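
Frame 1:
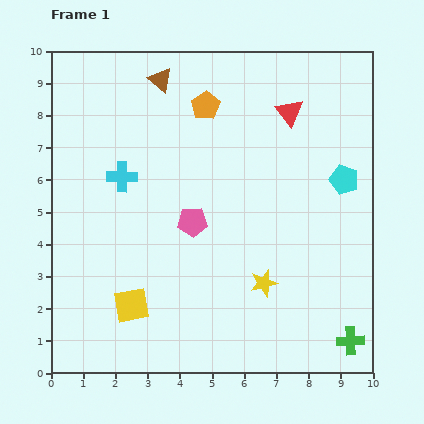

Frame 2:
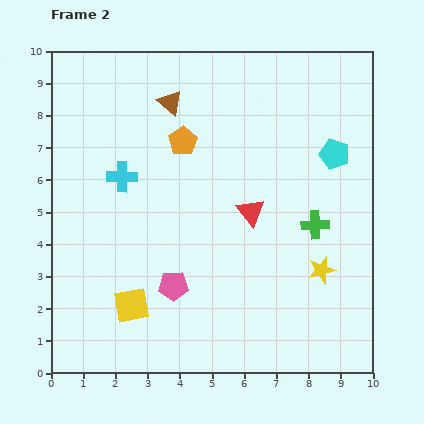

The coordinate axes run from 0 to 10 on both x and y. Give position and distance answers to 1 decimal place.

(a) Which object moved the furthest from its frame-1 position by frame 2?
the green cross

(moved 3.8; next 3.3)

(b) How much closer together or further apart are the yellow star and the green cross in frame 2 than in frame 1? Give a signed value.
-1.8

Distance in frame 1: 3.2. Distance in frame 2: 1.4.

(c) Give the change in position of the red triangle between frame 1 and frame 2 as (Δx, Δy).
(-1.2, -3.1)

The red triangle was at (7.4, 8.1) in frame 1 and (6.2, 5.0) in frame 2.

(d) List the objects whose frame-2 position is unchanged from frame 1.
the yellow square, the cyan cross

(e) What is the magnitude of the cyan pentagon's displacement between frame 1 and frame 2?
0.9

The cyan pentagon moved from (9.1, 6.0) to (8.8, 6.8), a distance of √(0.3² + 0.8²) ≈ 0.9.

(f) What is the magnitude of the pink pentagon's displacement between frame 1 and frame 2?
2.1

The pink pentagon moved from (4.4, 4.7) to (3.8, 2.7), a distance of √(0.6² + 2.0²) ≈ 2.1.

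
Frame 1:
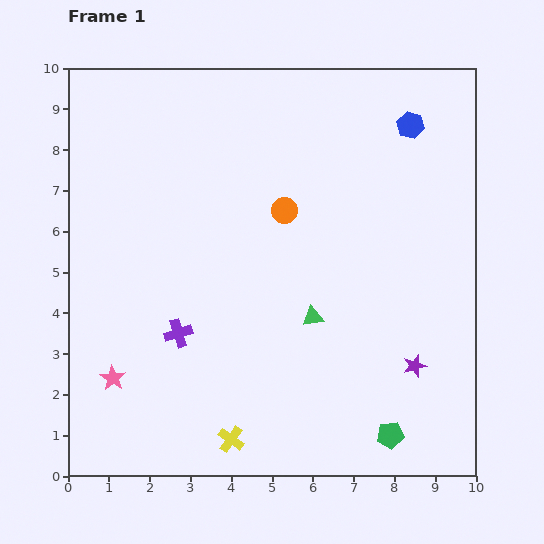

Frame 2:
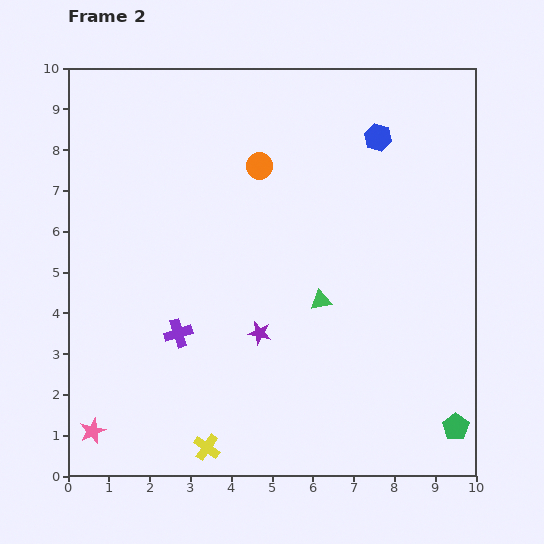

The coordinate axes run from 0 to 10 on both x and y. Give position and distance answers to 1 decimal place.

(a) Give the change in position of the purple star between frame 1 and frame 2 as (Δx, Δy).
(-3.8, 0.8)

The purple star was at (8.5, 2.7) in frame 1 and (4.7, 3.5) in frame 2.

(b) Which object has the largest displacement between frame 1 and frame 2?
the purple star

(moved 3.9; next 1.6)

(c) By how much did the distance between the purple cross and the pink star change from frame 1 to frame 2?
+1.3

Distance in frame 1: 1.9. Distance in frame 2: 3.2.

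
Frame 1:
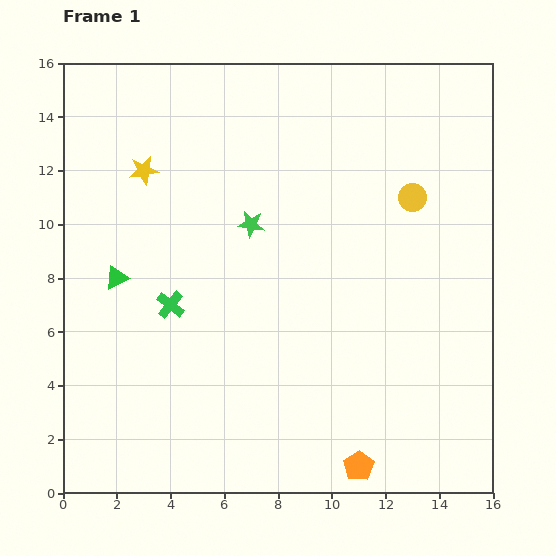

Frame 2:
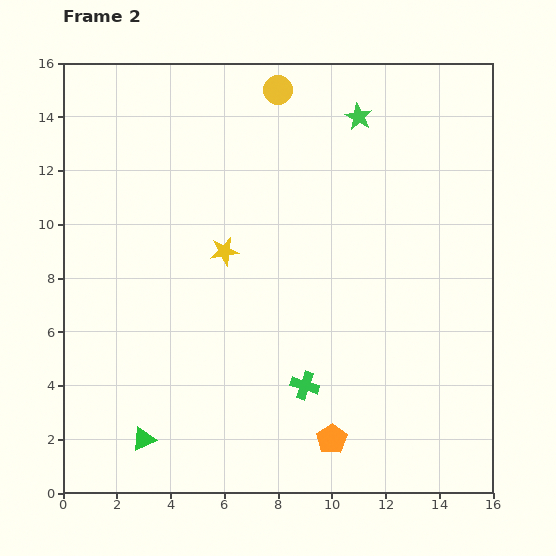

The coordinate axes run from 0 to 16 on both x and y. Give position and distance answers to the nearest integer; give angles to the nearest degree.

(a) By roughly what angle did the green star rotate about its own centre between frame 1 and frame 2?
21° clockwise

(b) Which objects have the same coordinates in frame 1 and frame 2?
none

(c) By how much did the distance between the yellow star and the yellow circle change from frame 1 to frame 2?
-4

Distance in frame 1: 10. Distance in frame 2: 6.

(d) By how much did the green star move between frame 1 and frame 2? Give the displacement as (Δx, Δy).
(4, 4)

The green star was at (7, 10) in frame 1 and (11, 14) in frame 2.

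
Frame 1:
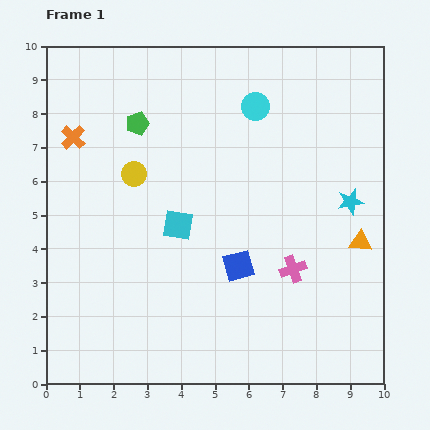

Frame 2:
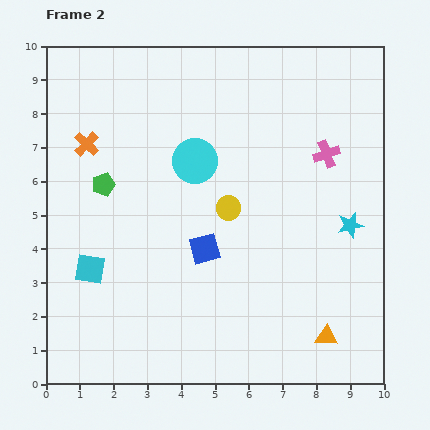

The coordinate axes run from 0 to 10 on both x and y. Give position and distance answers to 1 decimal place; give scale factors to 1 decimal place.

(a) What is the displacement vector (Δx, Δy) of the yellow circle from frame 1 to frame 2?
(2.8, -1.0)

The yellow circle was at (2.6, 6.2) in frame 1 and (5.4, 5.2) in frame 2.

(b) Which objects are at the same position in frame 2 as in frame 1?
none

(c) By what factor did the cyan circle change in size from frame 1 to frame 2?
1.6×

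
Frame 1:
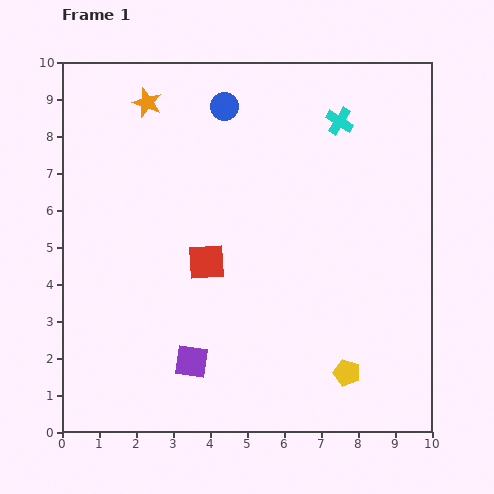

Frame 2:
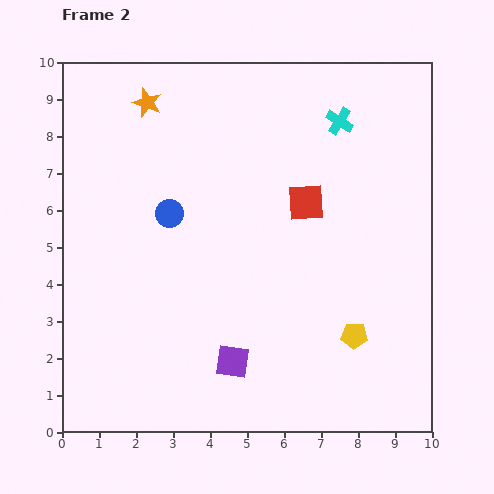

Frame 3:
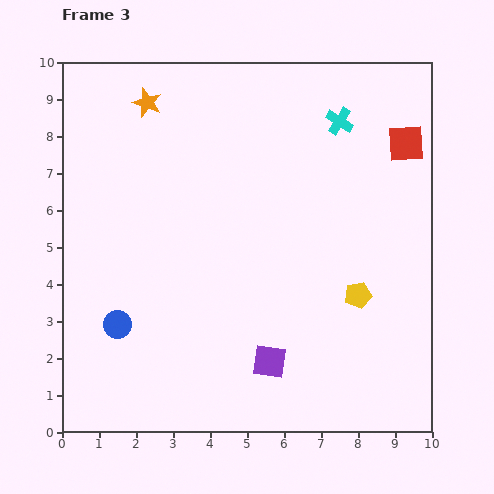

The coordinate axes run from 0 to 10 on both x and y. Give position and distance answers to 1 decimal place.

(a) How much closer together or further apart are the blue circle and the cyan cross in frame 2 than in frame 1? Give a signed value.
+2.1

Distance in frame 1: 3.1. Distance in frame 2: 5.2.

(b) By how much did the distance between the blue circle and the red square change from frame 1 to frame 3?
+5.0

Distance in frame 1: 4.2. Distance in frame 3: 9.2.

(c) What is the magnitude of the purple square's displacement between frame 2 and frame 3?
1.0

The purple square moved from (4.6, 1.9) to (5.6, 1.9), a distance of √(1.0² + 0.0²) ≈ 1.0.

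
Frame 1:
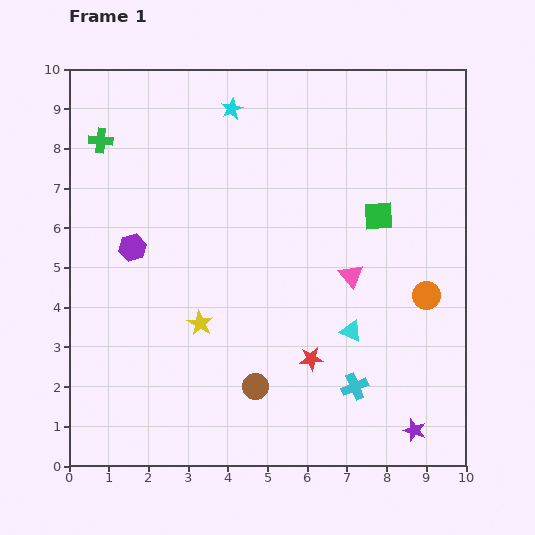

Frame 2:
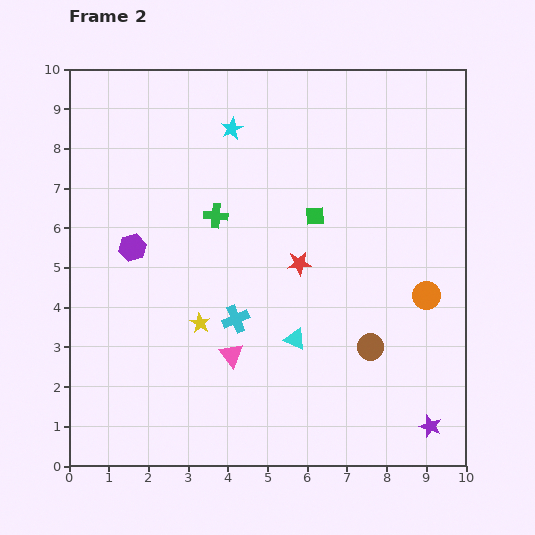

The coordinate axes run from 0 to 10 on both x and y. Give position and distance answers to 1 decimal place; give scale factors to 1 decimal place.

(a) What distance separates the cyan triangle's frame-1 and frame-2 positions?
1.4

The cyan triangle moved from (7.1, 3.4) to (5.7, 3.2), a distance of √(1.4² + 0.2²) ≈ 1.4.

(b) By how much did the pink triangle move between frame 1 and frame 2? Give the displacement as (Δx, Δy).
(-3.0, -2.0)

The pink triangle was at (7.1, 4.8) in frame 1 and (4.1, 2.8) in frame 2.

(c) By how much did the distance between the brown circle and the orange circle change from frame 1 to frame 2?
-3.0

Distance in frame 1: 4.9. Distance in frame 2: 1.9.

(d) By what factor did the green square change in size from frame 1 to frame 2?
0.7×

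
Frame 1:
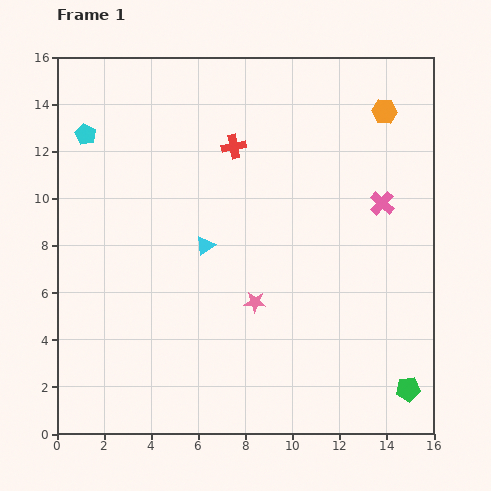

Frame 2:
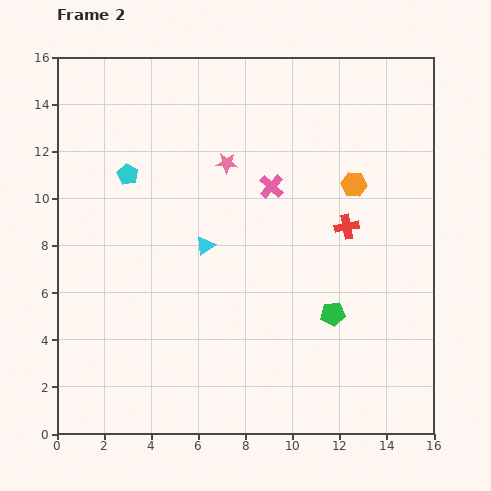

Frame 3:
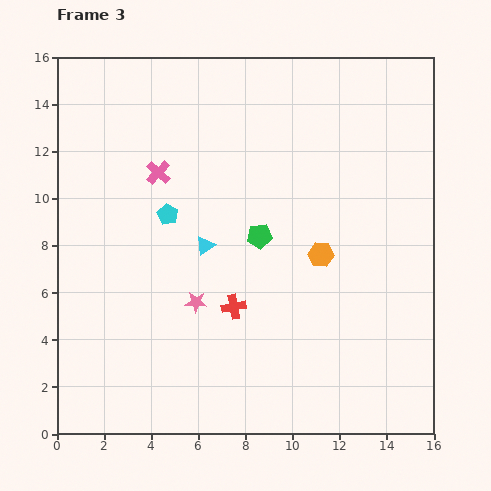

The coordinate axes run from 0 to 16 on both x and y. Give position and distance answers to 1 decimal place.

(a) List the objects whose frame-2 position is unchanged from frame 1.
the cyan triangle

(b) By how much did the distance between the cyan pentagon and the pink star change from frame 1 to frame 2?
-5.9

Distance in frame 1: 10.1. Distance in frame 2: 4.2.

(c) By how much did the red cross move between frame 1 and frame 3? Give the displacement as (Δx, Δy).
(0.0, -6.8)

The red cross was at (7.5, 12.2) in frame 1 and (7.5, 5.4) in frame 3.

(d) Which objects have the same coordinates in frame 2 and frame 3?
the cyan triangle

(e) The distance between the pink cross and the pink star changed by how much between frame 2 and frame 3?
+3.6

Distance in frame 2: 2.1. Distance in frame 3: 5.7.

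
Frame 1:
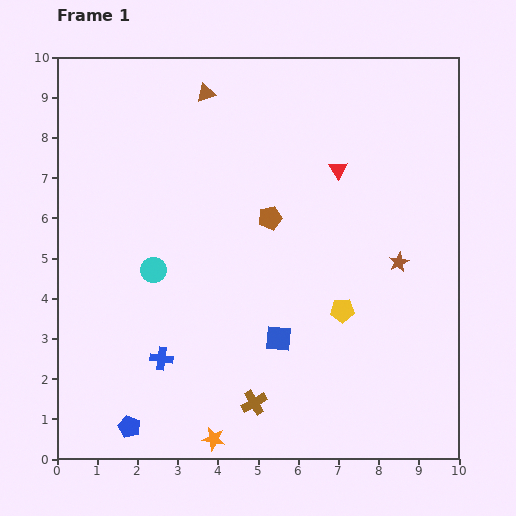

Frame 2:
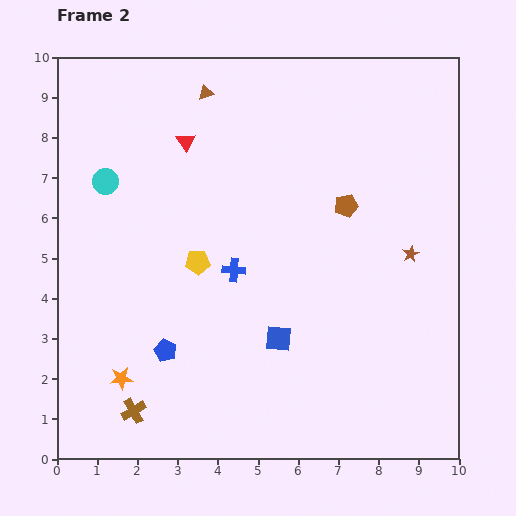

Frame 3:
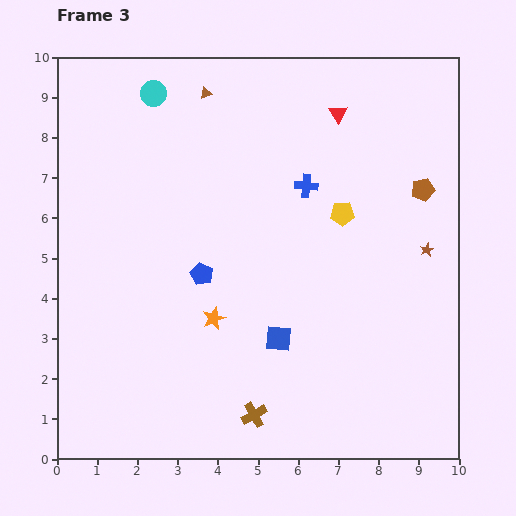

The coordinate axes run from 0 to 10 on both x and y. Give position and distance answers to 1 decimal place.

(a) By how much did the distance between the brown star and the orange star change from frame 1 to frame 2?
+1.4

Distance in frame 1: 6.4. Distance in frame 2: 7.8.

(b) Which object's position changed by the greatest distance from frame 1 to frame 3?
the blue cross

(moved 5.6; next 4.4)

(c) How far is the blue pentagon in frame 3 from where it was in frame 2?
2.1

The blue pentagon moved from (2.7, 2.7) to (3.6, 4.6), a distance of √(0.9² + 1.9²) ≈ 2.1.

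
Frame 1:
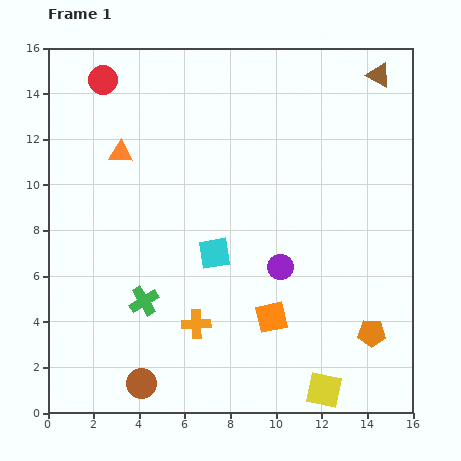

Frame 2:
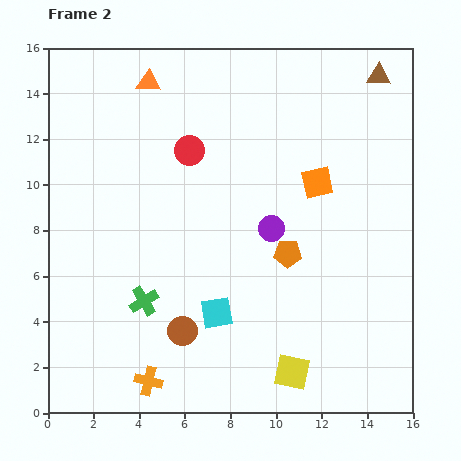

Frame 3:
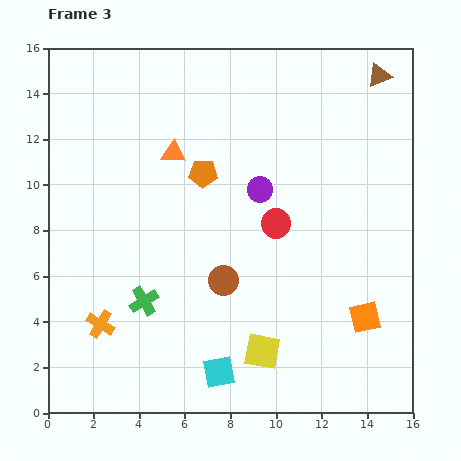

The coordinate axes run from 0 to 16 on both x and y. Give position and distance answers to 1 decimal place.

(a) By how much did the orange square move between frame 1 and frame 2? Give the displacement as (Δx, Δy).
(2.0, 5.9)

The orange square was at (9.8, 4.2) in frame 1 and (11.8, 10.1) in frame 2.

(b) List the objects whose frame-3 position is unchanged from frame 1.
the brown triangle, the green cross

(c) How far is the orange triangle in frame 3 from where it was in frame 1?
2.3

The orange triangle moved from (3.2, 11.4) to (5.5, 11.4), a distance of √(2.3² + 0.0²) ≈ 2.3.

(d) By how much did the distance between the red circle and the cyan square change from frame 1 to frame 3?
-2.0

Distance in frame 1: 9.0. Distance in frame 3: 7.0.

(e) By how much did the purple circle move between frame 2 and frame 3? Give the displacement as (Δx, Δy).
(-0.5, 1.7)

The purple circle was at (9.8, 8.1) in frame 2 and (9.3, 9.8) in frame 3.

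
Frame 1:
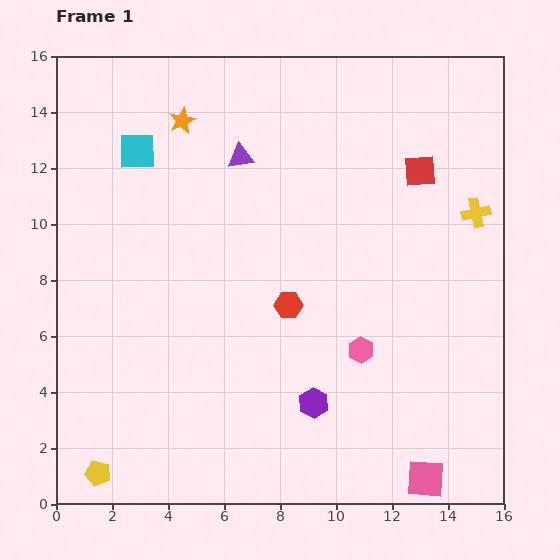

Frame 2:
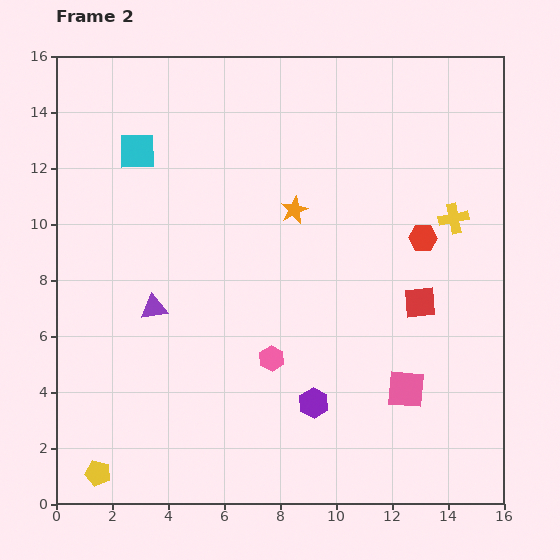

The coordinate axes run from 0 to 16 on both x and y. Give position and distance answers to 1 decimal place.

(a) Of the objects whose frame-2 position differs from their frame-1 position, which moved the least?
the yellow cross

(moved 0.8)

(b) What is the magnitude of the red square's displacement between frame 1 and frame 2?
4.7

The red square moved from (13.0, 11.9) to (13.0, 7.2), a distance of √(0.0² + 4.7²) ≈ 4.7.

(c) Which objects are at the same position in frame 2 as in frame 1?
the yellow pentagon, the cyan square, the purple hexagon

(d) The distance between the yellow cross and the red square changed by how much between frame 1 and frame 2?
+0.7

Distance in frame 1: 2.5. Distance in frame 2: 3.2.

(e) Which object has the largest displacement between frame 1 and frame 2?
the purple triangle

(moved 6.2; next 5.4)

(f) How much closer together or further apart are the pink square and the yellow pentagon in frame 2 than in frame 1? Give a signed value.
-0.3

Distance in frame 1: 11.7. Distance in frame 2: 11.4.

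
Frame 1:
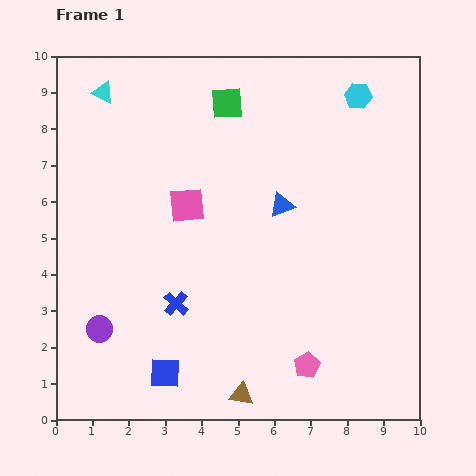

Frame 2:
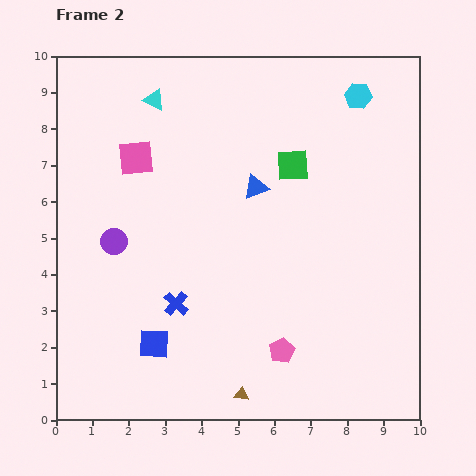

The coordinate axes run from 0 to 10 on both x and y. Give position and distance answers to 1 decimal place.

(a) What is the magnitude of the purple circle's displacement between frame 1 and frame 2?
2.4

The purple circle moved from (1.2, 2.5) to (1.6, 4.9), a distance of √(0.4² + 2.4²) ≈ 2.4.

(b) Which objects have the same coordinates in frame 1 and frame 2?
the cyan hexagon, the blue cross, the brown triangle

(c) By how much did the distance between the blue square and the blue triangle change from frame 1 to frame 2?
-0.5

Distance in frame 1: 5.6. Distance in frame 2: 5.1.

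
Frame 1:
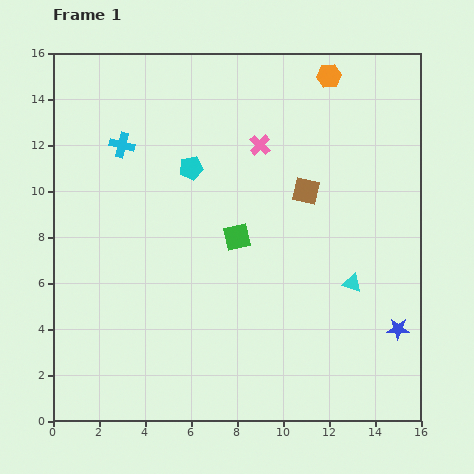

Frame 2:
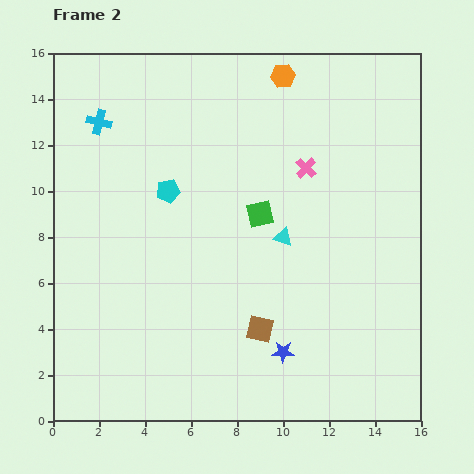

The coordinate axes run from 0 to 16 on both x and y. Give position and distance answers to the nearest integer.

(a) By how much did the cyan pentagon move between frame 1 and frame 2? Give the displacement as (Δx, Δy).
(-1, -1)

The cyan pentagon was at (6, 11) in frame 1 and (5, 10) in frame 2.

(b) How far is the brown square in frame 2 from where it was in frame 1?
6

The brown square moved from (11, 10) to (9, 4), a distance of √(2² + 6²) ≈ 6.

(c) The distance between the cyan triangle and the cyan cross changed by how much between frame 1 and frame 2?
-3

Distance in frame 1: 12. Distance in frame 2: 9.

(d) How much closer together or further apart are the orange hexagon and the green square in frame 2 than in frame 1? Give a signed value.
-2

Distance in frame 1: 8. Distance in frame 2: 6.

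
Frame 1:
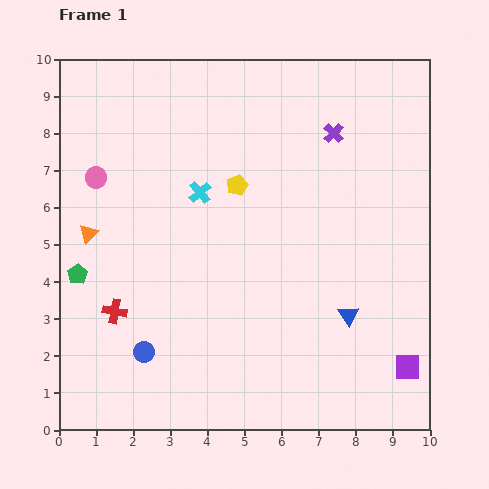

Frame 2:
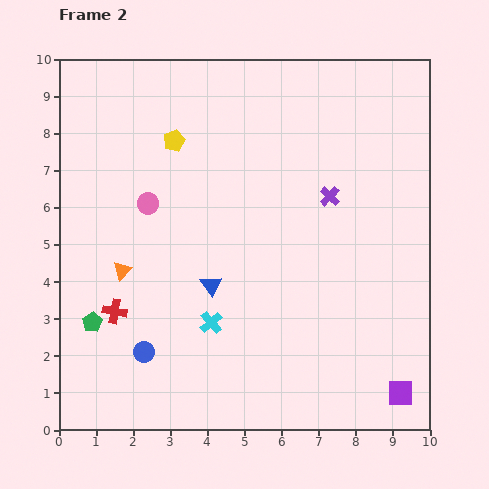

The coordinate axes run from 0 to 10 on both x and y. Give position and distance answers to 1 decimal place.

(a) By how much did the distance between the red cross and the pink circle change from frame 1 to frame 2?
-0.6

Distance in frame 1: 3.6. Distance in frame 2: 3.0.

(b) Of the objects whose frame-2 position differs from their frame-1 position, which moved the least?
the purple square

(moved 0.7)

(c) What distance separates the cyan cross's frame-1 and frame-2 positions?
3.5

The cyan cross moved from (3.8, 6.4) to (4.1, 2.9), a distance of √(0.3² + 3.5²) ≈ 3.5.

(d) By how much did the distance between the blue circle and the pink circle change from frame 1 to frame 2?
-0.9

Distance in frame 1: 4.9. Distance in frame 2: 4.0.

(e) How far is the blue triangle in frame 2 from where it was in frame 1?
3.8

The blue triangle moved from (7.8, 3.1) to (4.1, 3.9), a distance of √(3.7² + 0.8²) ≈ 3.8.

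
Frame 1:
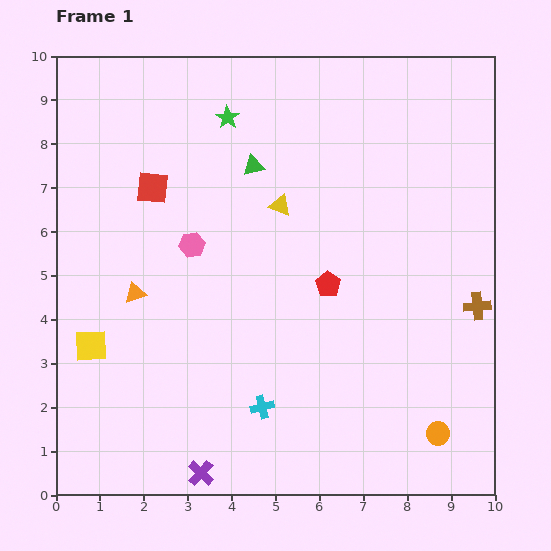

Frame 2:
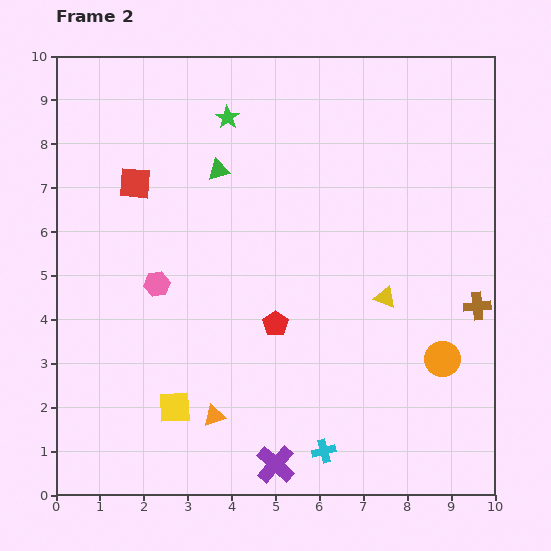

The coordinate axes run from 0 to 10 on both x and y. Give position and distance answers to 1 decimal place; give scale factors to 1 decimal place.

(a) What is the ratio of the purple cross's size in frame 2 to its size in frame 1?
1.5×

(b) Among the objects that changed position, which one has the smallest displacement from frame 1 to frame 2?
the red square

(moved 0.4)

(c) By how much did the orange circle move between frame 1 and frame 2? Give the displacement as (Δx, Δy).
(0.1, 1.7)

The orange circle was at (8.7, 1.4) in frame 1 and (8.8, 3.1) in frame 2.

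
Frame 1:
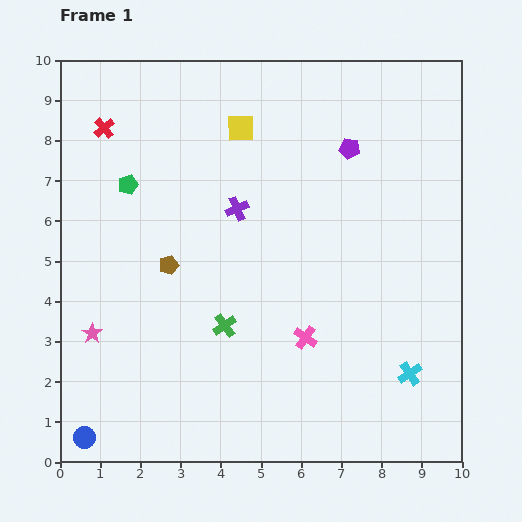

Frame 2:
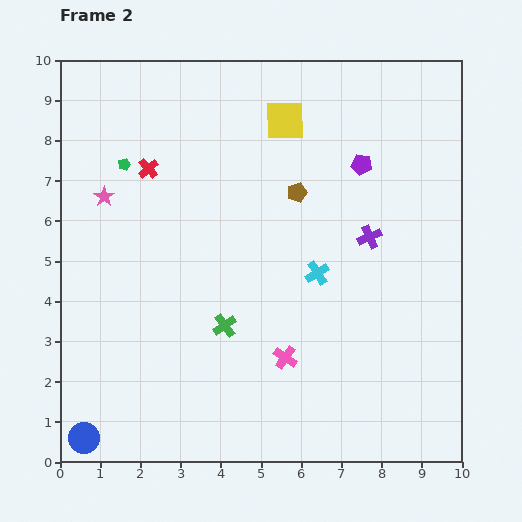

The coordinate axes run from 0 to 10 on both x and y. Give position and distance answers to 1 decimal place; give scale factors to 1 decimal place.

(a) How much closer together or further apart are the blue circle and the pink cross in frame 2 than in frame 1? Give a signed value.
-0.6

Distance in frame 1: 6.0. Distance in frame 2: 5.4.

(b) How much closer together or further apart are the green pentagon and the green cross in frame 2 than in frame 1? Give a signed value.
+0.5

Distance in frame 1: 4.2. Distance in frame 2: 4.7.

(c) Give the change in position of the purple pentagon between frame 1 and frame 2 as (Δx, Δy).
(0.3, -0.4)

The purple pentagon was at (7.2, 7.8) in frame 1 and (7.5, 7.4) in frame 2.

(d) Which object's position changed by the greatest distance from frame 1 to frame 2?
the brown pentagon

(moved 3.7; next 3.4)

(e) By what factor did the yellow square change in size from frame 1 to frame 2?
1.4×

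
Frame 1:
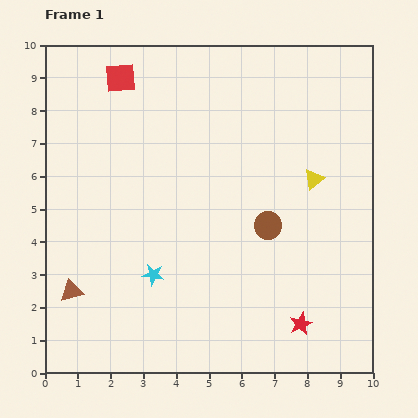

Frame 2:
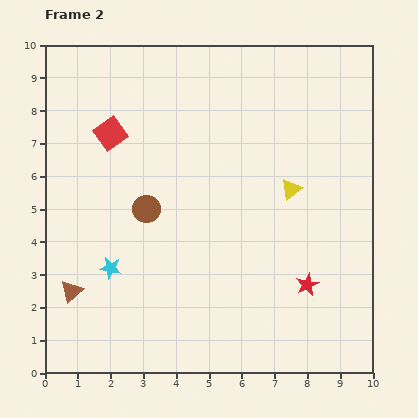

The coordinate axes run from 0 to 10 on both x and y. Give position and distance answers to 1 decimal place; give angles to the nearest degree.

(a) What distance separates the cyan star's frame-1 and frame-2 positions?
1.3

The cyan star moved from (3.3, 3.0) to (2.0, 3.2), a distance of √(1.3² + 0.2²) ≈ 1.3.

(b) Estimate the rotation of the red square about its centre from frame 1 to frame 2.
32° counter-clockwise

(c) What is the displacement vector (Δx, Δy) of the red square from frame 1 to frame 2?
(-0.3, -1.7)

The red square was at (2.3, 9.0) in frame 1 and (2.0, 7.3) in frame 2.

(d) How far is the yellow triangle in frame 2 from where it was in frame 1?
0.8

The yellow triangle moved from (8.2, 5.9) to (7.5, 5.6), a distance of √(0.7² + 0.3²) ≈ 0.8.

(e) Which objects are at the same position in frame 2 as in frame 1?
the brown triangle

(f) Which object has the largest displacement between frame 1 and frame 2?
the brown circle

(moved 3.7; next 1.7)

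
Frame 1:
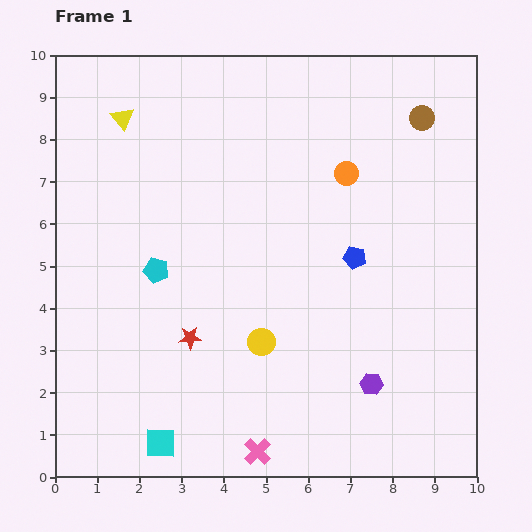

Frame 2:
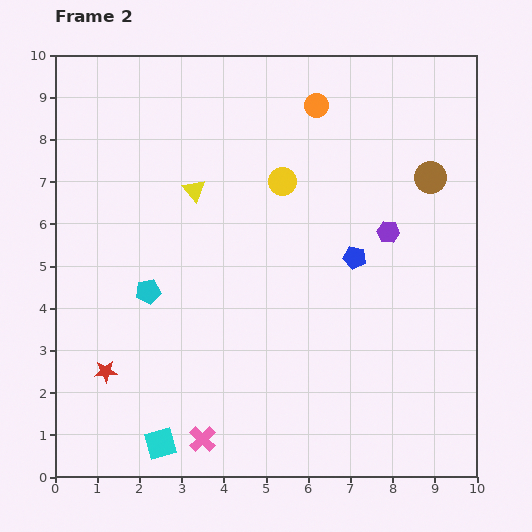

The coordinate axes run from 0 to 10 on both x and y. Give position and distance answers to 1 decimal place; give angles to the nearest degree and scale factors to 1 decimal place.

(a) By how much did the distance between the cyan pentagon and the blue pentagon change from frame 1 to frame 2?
+0.3

Distance in frame 1: 4.7. Distance in frame 2: 5.0.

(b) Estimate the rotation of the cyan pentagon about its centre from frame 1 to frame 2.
24° counter-clockwise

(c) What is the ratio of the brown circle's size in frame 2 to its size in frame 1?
1.3×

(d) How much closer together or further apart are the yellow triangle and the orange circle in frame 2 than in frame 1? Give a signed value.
-2.0

Distance in frame 1: 5.5. Distance in frame 2: 3.5.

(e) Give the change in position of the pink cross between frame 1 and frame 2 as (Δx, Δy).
(-1.3, 0.3)

The pink cross was at (4.8, 0.6) in frame 1 and (3.5, 0.9) in frame 2.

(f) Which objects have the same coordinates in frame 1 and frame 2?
the blue pentagon, the cyan square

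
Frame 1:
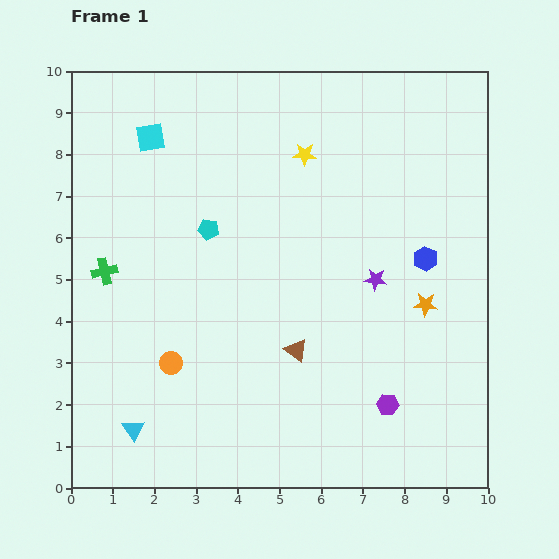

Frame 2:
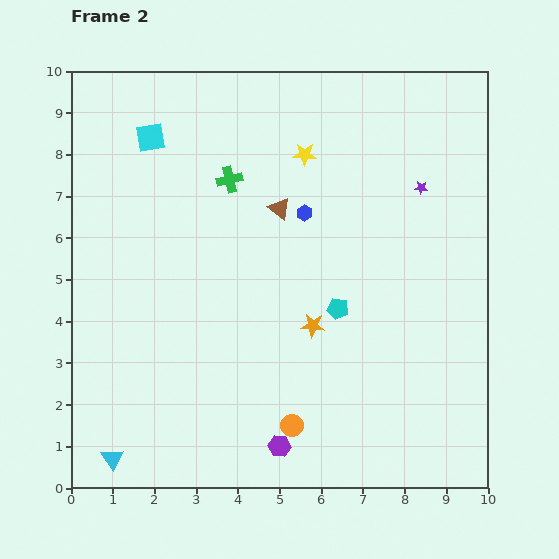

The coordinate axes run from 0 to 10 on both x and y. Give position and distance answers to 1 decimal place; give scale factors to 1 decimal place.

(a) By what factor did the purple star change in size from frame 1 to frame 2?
0.6×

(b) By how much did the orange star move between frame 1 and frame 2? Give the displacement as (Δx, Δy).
(-2.7, -0.5)

The orange star was at (8.5, 4.4) in frame 1 and (5.8, 3.9) in frame 2.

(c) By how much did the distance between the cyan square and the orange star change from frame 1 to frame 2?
-1.7

Distance in frame 1: 7.7. Distance in frame 2: 6.0.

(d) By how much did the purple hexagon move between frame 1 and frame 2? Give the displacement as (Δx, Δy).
(-2.6, -1.0)

The purple hexagon was at (7.6, 2.0) in frame 1 and (5.0, 1.0) in frame 2.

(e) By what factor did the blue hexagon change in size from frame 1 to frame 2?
0.7×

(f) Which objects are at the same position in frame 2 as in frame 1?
the yellow star, the cyan square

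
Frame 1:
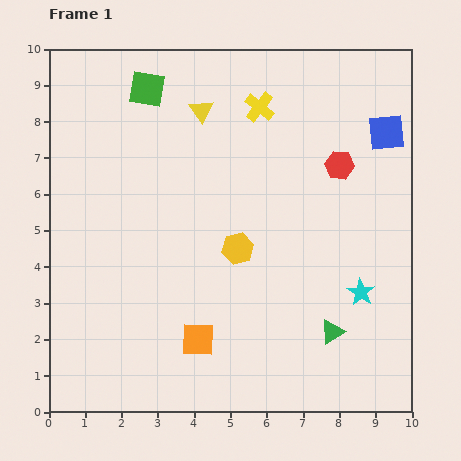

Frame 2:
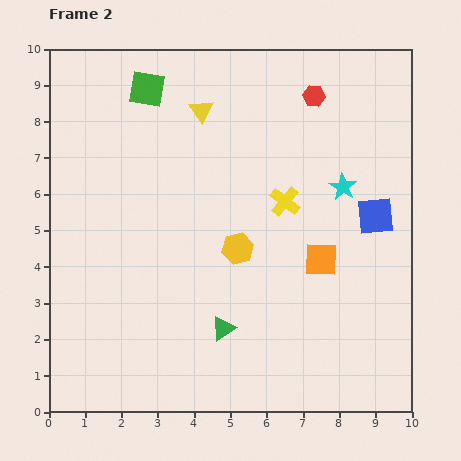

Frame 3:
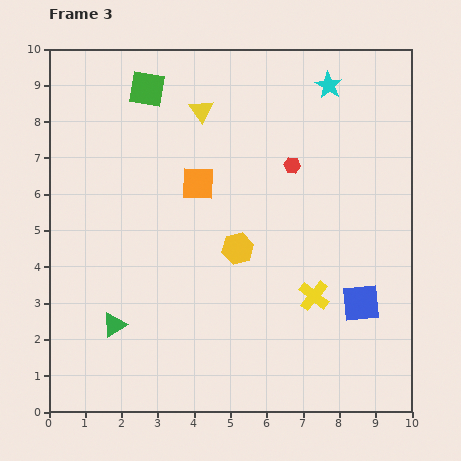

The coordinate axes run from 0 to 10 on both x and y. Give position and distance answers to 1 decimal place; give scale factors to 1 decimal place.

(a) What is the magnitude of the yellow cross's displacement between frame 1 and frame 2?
2.7

The yellow cross moved from (5.8, 8.4) to (6.5, 5.8), a distance of √(0.7² + 2.6²) ≈ 2.7.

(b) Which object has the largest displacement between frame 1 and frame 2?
the orange square

(moved 4.0; next 3.0)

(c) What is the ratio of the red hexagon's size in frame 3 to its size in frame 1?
0.6×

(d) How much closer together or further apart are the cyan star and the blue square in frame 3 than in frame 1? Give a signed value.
+1.6

Distance in frame 1: 4.5. Distance in frame 3: 6.1.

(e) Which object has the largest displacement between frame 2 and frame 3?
the orange square

(moved 4.0; next 3.0)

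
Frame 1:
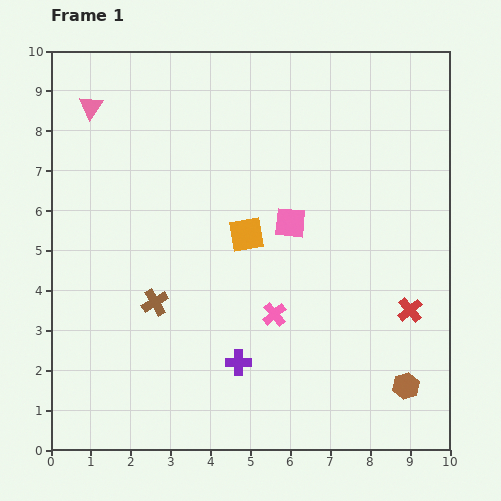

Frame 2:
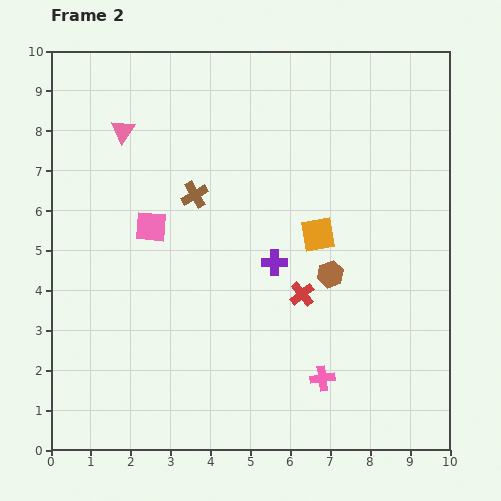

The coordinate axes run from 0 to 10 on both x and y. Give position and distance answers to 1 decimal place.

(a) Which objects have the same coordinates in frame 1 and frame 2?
none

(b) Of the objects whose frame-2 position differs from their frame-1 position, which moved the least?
the pink triangle

(moved 1.0)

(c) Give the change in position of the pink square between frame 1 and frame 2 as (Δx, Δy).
(-3.5, -0.1)

The pink square was at (6.0, 5.7) in frame 1 and (2.5, 5.6) in frame 2.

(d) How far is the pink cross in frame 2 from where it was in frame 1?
2.0

The pink cross moved from (5.6, 3.4) to (6.8, 1.8), a distance of √(1.2² + 1.6²) ≈ 2.0.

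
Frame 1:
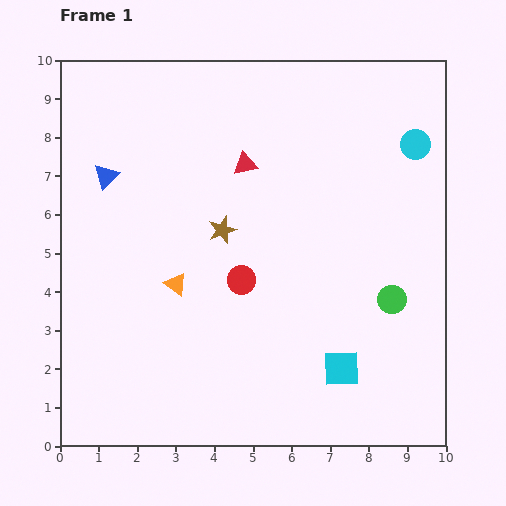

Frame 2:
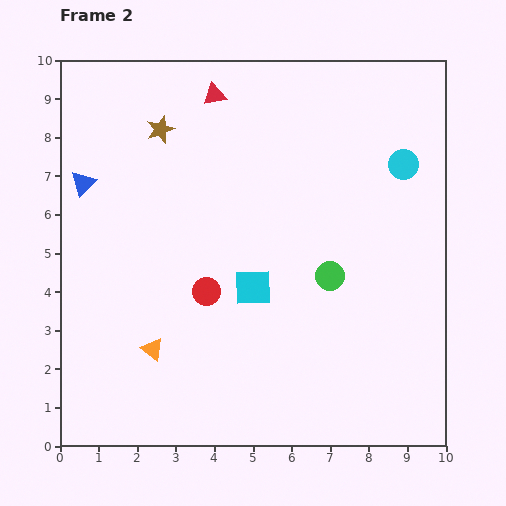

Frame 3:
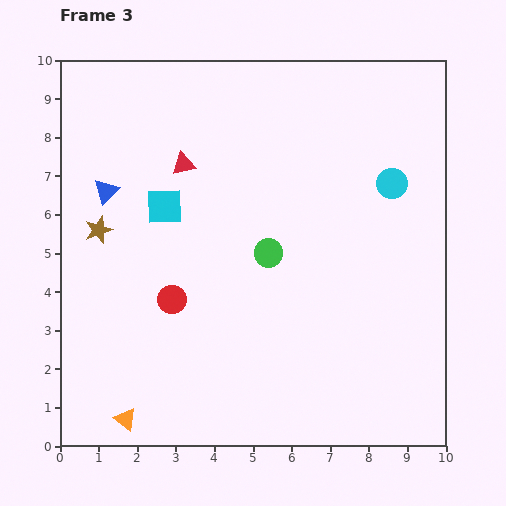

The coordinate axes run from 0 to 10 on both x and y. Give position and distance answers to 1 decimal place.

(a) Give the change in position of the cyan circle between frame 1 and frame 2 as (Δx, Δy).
(-0.3, -0.5)

The cyan circle was at (9.2, 7.8) in frame 1 and (8.9, 7.3) in frame 2.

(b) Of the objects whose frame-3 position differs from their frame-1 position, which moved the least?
the blue triangle

(moved 0.4)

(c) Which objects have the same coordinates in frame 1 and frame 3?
none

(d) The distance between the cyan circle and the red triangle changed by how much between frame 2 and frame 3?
+0.2

Distance in frame 2: 5.2. Distance in frame 3: 5.4.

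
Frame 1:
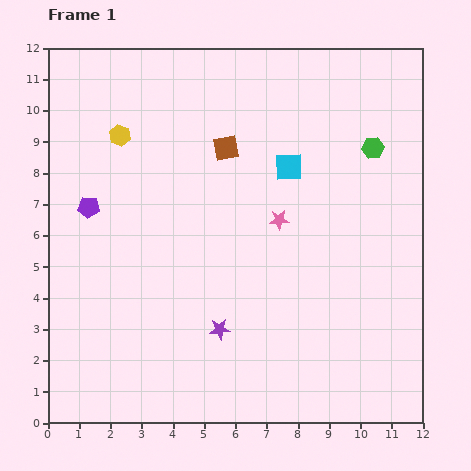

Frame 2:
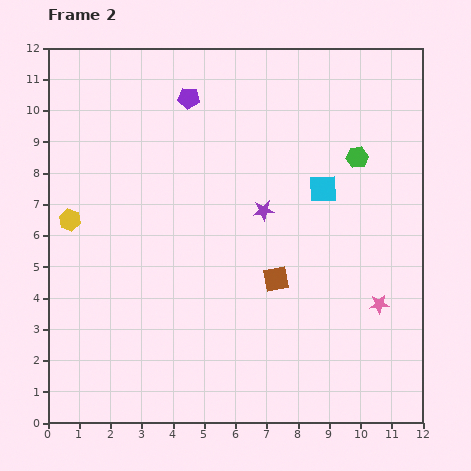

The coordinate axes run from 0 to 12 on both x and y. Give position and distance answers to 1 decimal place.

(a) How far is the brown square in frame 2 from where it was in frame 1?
4.5

The brown square moved from (5.7, 8.8) to (7.3, 4.6), a distance of √(1.6² + 4.2²) ≈ 4.5.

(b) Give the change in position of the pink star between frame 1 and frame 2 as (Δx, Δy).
(3.2, -2.7)

The pink star was at (7.4, 6.5) in frame 1 and (10.6, 3.8) in frame 2.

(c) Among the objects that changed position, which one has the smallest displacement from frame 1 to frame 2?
the green hexagon

(moved 0.6)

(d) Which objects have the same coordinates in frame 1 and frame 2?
none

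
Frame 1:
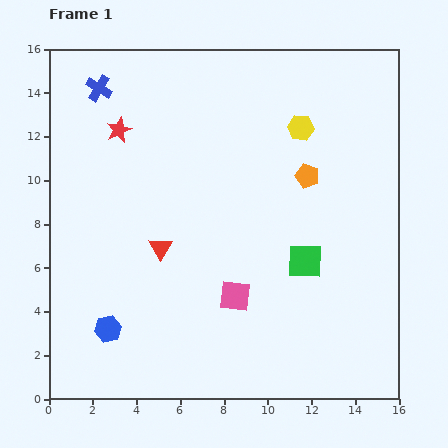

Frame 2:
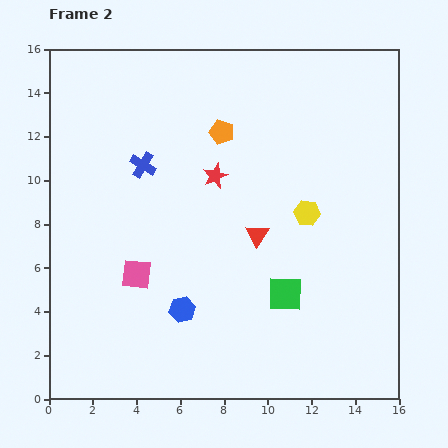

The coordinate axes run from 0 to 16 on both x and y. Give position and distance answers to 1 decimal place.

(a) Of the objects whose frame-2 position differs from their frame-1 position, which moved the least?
the green square

(moved 1.7)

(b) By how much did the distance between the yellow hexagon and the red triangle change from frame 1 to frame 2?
-5.9

Distance in frame 1: 8.4. Distance in frame 2: 2.5.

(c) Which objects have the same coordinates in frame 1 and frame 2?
none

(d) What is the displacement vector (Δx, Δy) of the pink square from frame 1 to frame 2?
(-4.5, 1.0)

The pink square was at (8.5, 4.7) in frame 1 and (4.0, 5.7) in frame 2.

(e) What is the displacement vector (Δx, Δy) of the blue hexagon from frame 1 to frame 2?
(3.4, 0.9)

The blue hexagon was at (2.7, 3.2) in frame 1 and (6.1, 4.1) in frame 2.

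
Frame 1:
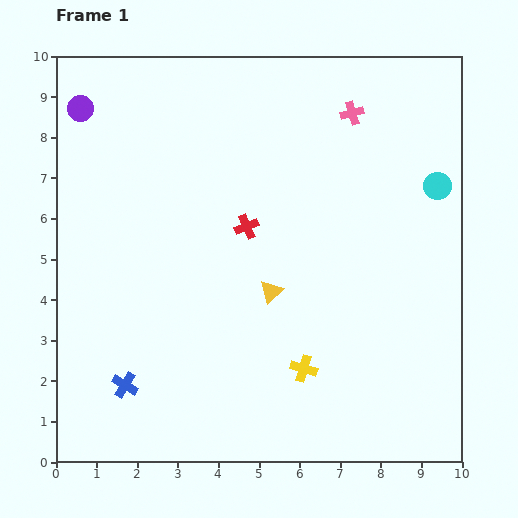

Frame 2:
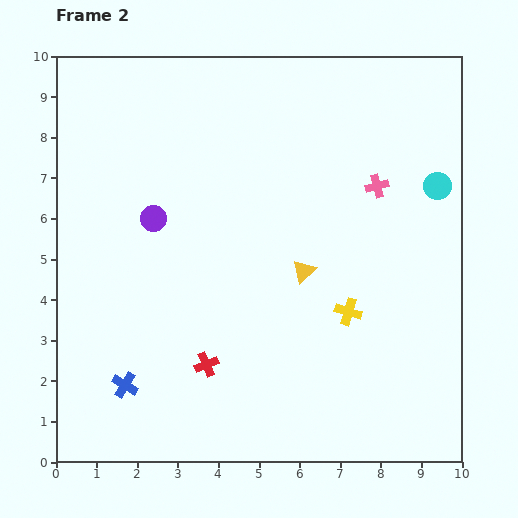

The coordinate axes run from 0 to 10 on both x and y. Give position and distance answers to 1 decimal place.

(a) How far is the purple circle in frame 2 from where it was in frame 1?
3.2

The purple circle moved from (0.6, 8.7) to (2.4, 6.0), a distance of √(1.8² + 2.7²) ≈ 3.2.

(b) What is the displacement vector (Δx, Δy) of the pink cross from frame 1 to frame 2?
(0.6, -1.8)

The pink cross was at (7.3, 8.6) in frame 1 and (7.9, 6.8) in frame 2.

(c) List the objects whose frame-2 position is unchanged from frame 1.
the cyan circle, the blue cross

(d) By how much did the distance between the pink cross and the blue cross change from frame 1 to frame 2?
-0.8

Distance in frame 1: 8.7. Distance in frame 2: 7.9.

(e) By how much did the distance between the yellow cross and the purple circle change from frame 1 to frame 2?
-3.1

Distance in frame 1: 8.4. Distance in frame 2: 5.3.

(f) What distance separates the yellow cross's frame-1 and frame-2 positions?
1.8

The yellow cross moved from (6.1, 2.3) to (7.2, 3.7), a distance of √(1.1² + 1.4²) ≈ 1.8.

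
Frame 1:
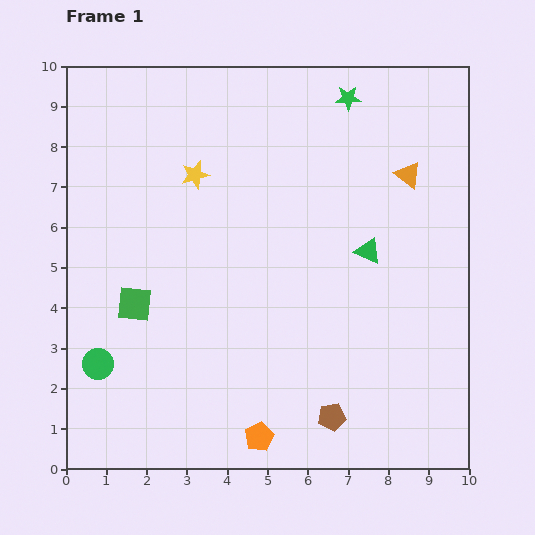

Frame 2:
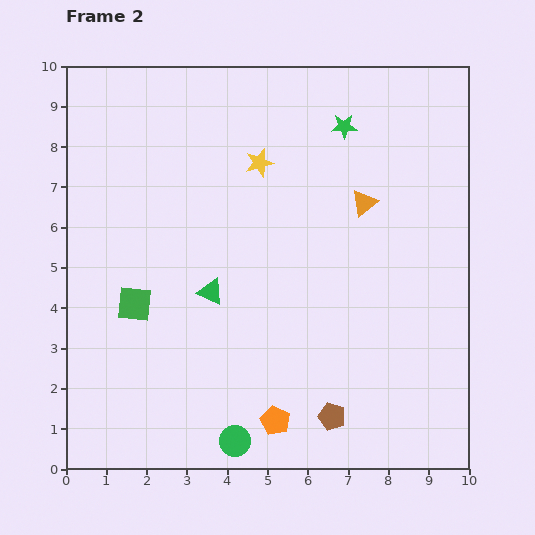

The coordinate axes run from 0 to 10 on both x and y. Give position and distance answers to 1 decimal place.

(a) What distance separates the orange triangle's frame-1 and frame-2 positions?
1.3

The orange triangle moved from (8.5, 7.3) to (7.4, 6.6), a distance of √(1.1² + 0.7²) ≈ 1.3.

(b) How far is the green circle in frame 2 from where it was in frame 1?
3.9

The green circle moved from (0.8, 2.6) to (4.2, 0.7), a distance of √(3.4² + 1.9²) ≈ 3.9.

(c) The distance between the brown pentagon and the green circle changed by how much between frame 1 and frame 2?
-3.4

Distance in frame 1: 5.9. Distance in frame 2: 2.5.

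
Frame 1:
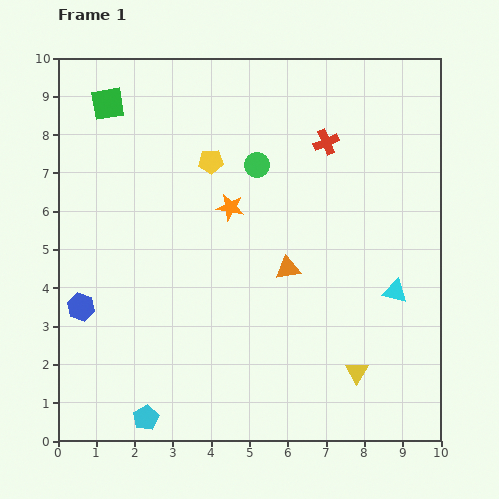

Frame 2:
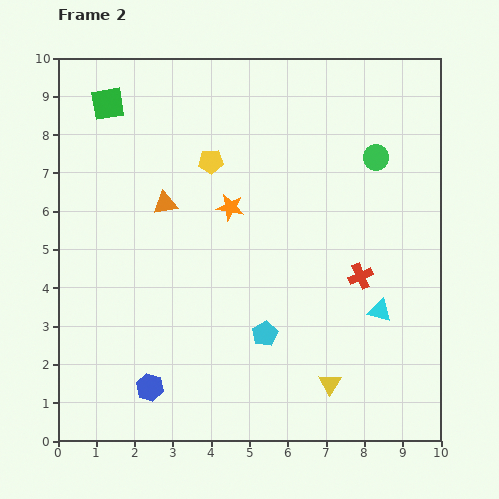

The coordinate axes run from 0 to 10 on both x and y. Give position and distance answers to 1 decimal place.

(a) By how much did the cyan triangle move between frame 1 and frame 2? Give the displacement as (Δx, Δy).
(-0.4, -0.5)

The cyan triangle was at (8.8, 3.9) in frame 1 and (8.4, 3.4) in frame 2.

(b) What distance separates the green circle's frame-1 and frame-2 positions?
3.1

The green circle moved from (5.2, 7.2) to (8.3, 7.4), a distance of √(3.1² + 0.2²) ≈ 3.1.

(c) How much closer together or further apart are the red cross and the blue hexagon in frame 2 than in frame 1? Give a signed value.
-1.5

Distance in frame 1: 7.7. Distance in frame 2: 6.2.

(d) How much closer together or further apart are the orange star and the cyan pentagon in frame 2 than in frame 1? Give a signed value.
-2.5

Distance in frame 1: 5.9. Distance in frame 2: 3.4.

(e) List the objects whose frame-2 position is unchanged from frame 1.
the green square, the yellow pentagon, the orange star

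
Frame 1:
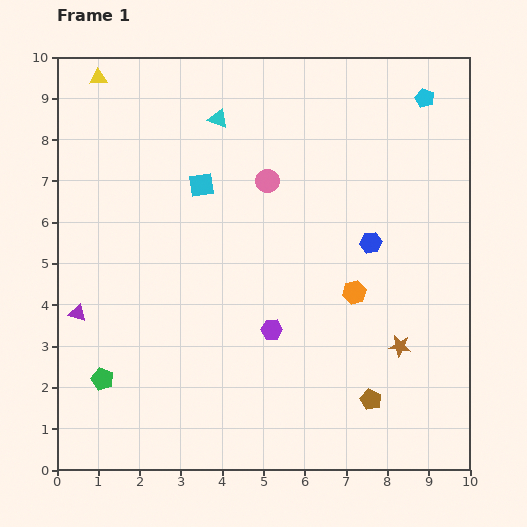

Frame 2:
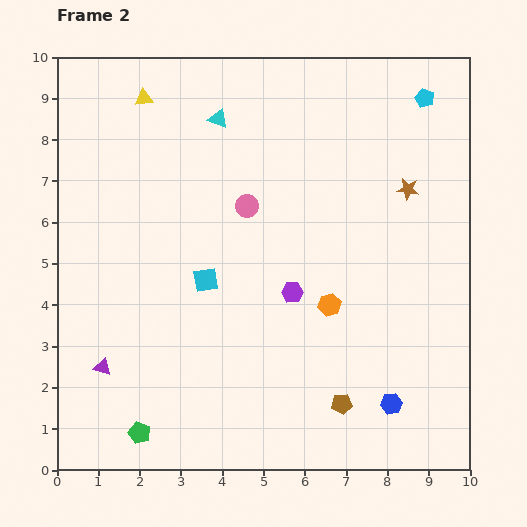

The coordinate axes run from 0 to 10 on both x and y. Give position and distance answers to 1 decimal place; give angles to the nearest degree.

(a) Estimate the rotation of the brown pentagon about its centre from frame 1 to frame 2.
30° counter-clockwise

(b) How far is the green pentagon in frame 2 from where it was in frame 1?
1.6

The green pentagon moved from (1.1, 2.2) to (2.0, 0.9), a distance of √(0.9² + 1.3²) ≈ 1.6.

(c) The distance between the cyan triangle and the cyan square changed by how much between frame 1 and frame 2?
+2.3

Distance in frame 1: 1.6. Distance in frame 2: 3.9.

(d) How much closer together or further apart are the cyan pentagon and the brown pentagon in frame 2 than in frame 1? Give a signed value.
+0.3

Distance in frame 1: 7.4. Distance in frame 2: 7.7.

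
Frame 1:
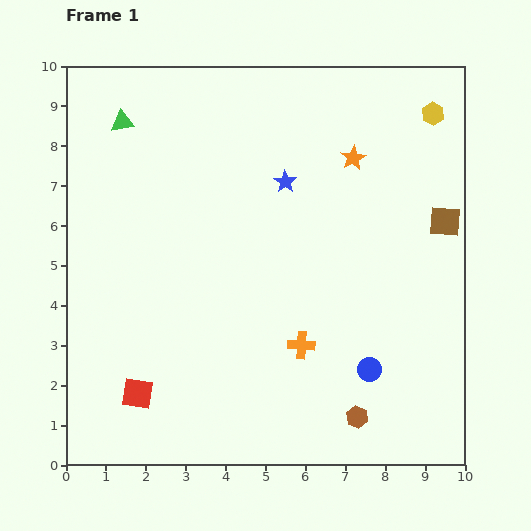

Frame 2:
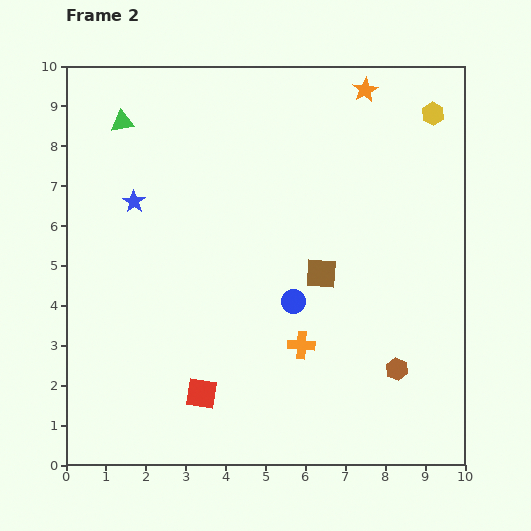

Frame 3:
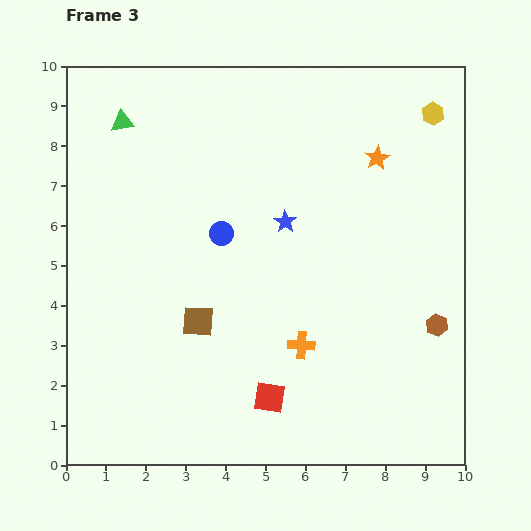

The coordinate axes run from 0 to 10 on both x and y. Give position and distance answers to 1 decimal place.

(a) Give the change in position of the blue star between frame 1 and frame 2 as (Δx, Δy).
(-3.8, -0.5)

The blue star was at (5.5, 7.1) in frame 1 and (1.7, 6.6) in frame 2.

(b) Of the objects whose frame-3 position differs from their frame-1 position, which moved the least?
the orange star

(moved 0.6)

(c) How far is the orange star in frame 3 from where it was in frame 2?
1.7

The orange star moved from (7.5, 9.4) to (7.8, 7.7), a distance of √(0.3² + 1.7²) ≈ 1.7.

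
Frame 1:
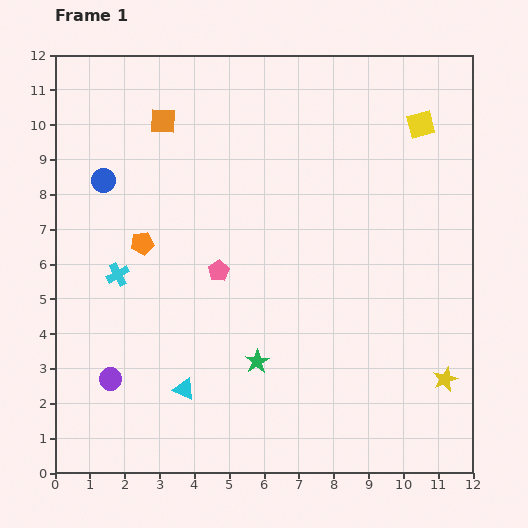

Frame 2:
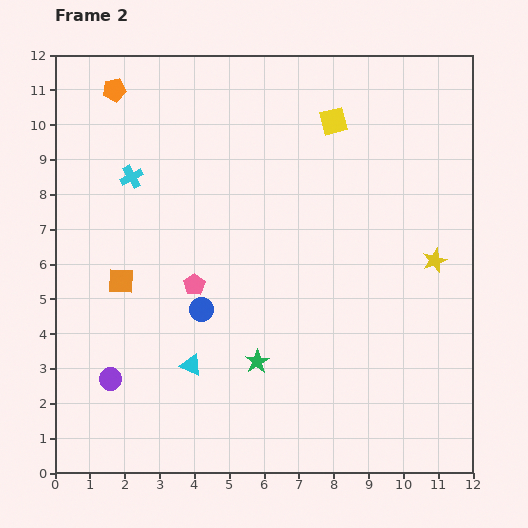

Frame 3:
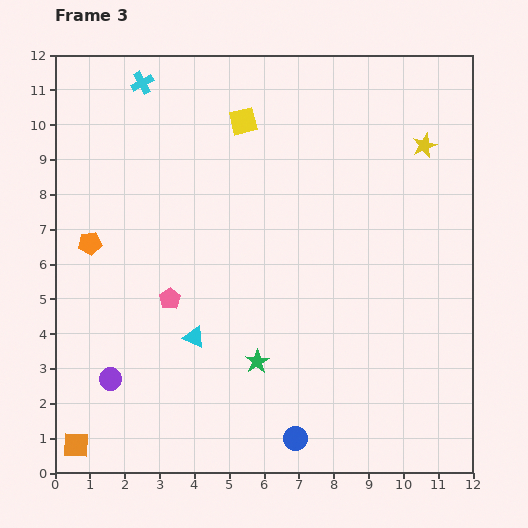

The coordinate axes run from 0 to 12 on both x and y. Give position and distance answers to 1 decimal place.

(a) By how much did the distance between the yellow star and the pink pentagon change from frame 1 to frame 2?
-0.3

Distance in frame 1: 7.2. Distance in frame 2: 6.9.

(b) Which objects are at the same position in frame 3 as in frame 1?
the purple circle, the green star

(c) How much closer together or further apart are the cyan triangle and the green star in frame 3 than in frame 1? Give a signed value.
-0.3

Distance in frame 1: 2.2. Distance in frame 3: 1.9.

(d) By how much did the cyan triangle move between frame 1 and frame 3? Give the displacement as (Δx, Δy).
(0.3, 1.5)

The cyan triangle was at (3.7, 2.4) in frame 1 and (4.0, 3.9) in frame 3.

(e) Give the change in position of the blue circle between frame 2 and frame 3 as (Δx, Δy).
(2.7, -3.7)

The blue circle was at (4.2, 4.7) in frame 2 and (6.9, 1.0) in frame 3.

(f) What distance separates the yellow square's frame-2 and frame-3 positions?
2.6

The yellow square moved from (8.0, 10.1) to (5.4, 10.1), a distance of √(2.6² + 0.0²) ≈ 2.6.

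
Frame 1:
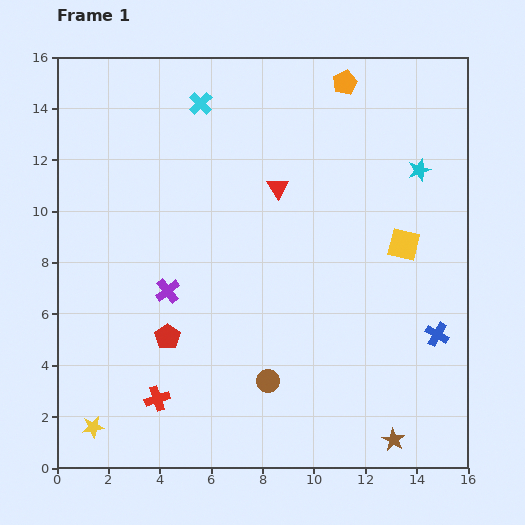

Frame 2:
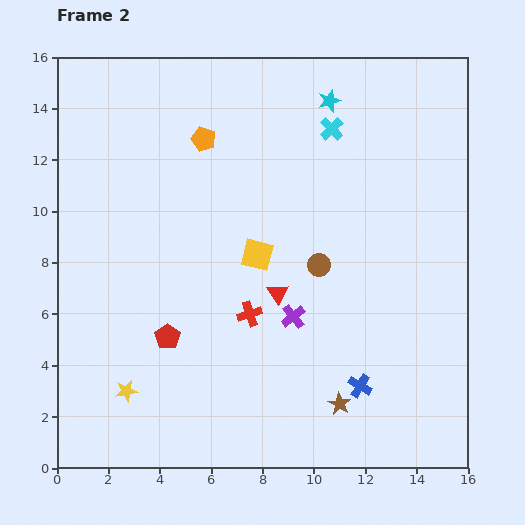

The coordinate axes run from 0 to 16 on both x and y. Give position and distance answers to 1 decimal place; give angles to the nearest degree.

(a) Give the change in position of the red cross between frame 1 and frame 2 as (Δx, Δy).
(3.6, 3.3)

The red cross was at (3.9, 2.7) in frame 1 and (7.5, 6.0) in frame 2.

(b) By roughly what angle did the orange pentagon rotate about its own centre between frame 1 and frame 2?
27° counter-clockwise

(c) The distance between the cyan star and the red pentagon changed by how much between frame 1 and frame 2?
-0.6

Distance in frame 1: 11.8. Distance in frame 2: 11.2.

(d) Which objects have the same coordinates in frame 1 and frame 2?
the red pentagon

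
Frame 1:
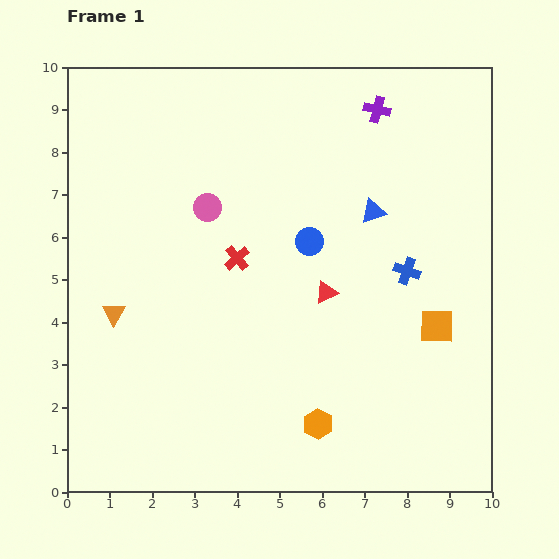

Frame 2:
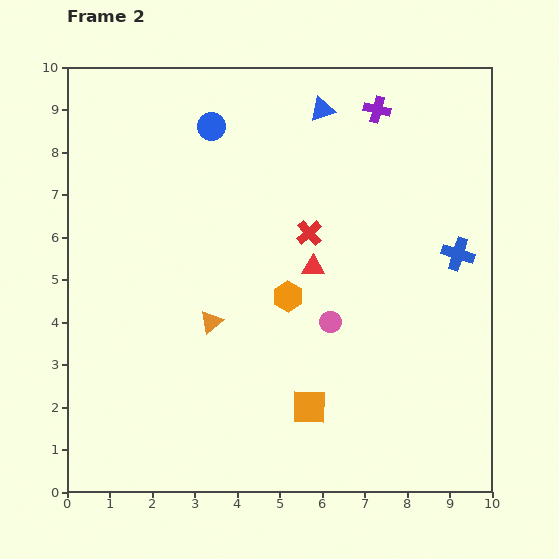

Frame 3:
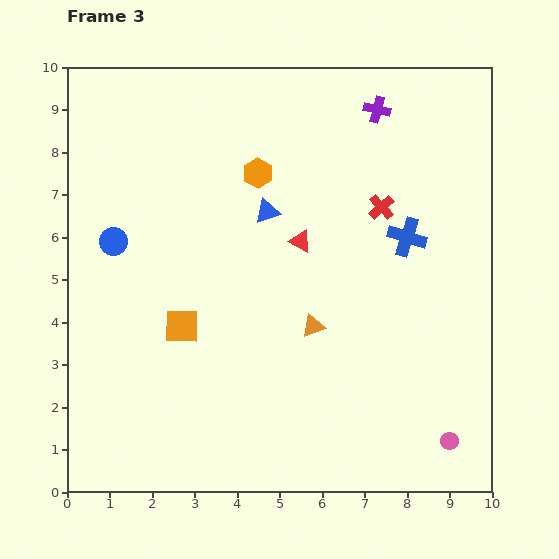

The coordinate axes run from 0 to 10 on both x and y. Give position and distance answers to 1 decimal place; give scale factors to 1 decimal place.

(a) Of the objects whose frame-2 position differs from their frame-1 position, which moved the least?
the red triangle

(moved 0.7)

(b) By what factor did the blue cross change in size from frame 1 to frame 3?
1.5×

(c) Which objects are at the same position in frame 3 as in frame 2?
the purple cross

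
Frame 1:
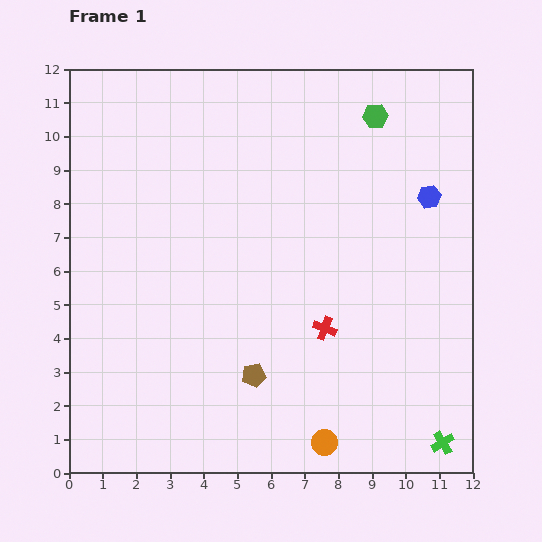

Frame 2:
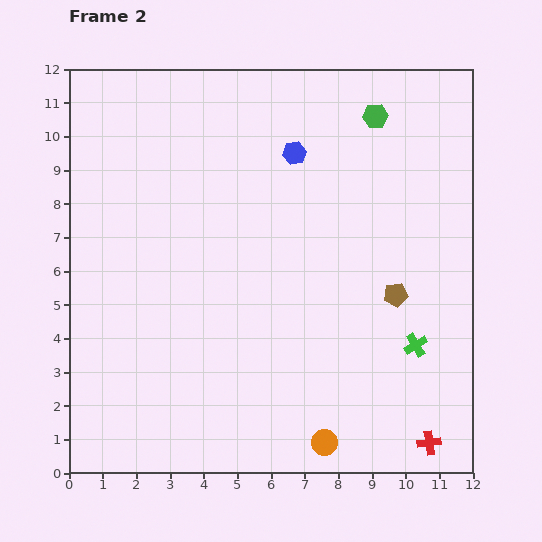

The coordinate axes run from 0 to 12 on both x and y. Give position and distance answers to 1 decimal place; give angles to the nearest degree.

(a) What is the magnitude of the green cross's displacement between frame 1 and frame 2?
3.0

The green cross moved from (11.1, 0.9) to (10.3, 3.8), a distance of √(0.8² + 2.9²) ≈ 3.0.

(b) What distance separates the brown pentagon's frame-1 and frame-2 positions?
4.8

The brown pentagon moved from (5.5, 2.9) to (9.7, 5.3), a distance of √(4.2² + 2.4²) ≈ 4.8.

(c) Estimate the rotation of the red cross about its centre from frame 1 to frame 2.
29° counter-clockwise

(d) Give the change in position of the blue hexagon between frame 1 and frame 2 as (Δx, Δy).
(-4.0, 1.3)

The blue hexagon was at (10.7, 8.2) in frame 1 and (6.7, 9.5) in frame 2.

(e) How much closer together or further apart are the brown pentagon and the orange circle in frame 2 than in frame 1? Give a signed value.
+2.0

Distance in frame 1: 2.9. Distance in frame 2: 4.9.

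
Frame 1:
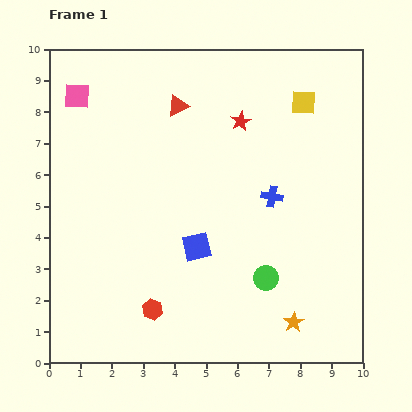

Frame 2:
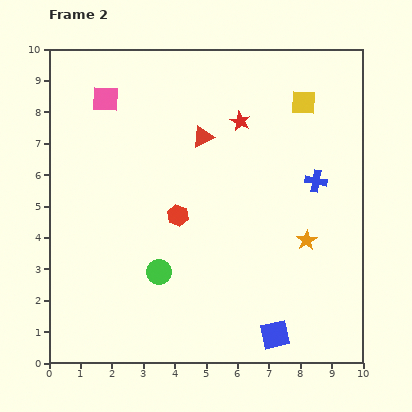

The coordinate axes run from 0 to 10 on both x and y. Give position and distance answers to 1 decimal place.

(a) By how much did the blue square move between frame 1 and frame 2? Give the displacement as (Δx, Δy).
(2.5, -2.8)

The blue square was at (4.7, 3.7) in frame 1 and (7.2, 0.9) in frame 2.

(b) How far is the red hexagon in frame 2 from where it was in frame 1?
3.1

The red hexagon moved from (3.3, 1.7) to (4.1, 4.7), a distance of √(0.8² + 3.0²) ≈ 3.1.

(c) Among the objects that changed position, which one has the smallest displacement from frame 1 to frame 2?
the pink square

(moved 0.9)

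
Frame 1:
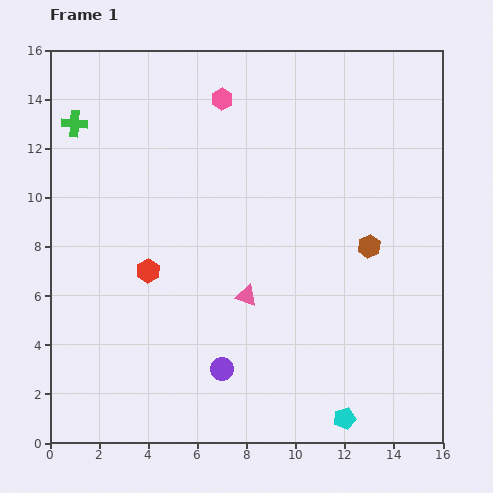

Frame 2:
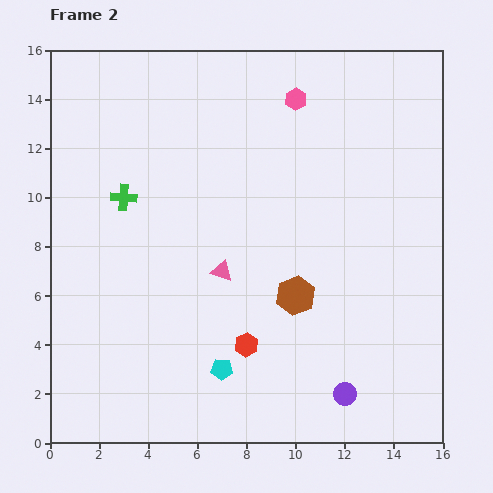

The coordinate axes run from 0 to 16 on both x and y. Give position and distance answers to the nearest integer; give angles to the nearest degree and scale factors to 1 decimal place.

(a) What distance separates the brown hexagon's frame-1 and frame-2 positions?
4

The brown hexagon moved from (13, 8) to (10, 6), a distance of √(3² + 2²) ≈ 4.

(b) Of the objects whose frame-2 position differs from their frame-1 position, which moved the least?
the pink triangle

(moved 1)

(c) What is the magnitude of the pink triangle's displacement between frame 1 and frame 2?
1

The pink triangle moved from (8, 6) to (7, 7), a distance of √(1² + 1²) ≈ 1.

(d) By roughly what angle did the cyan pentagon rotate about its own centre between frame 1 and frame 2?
18° clockwise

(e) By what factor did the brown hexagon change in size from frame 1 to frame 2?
1.7×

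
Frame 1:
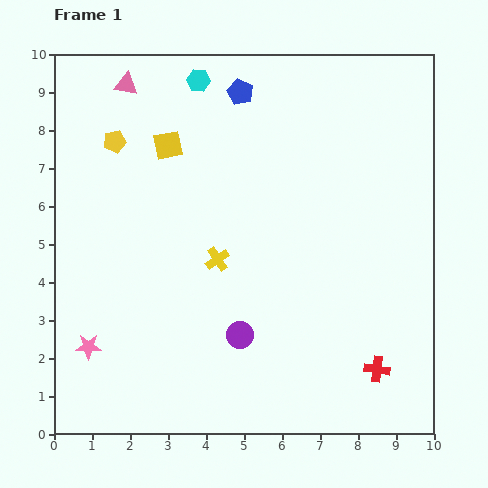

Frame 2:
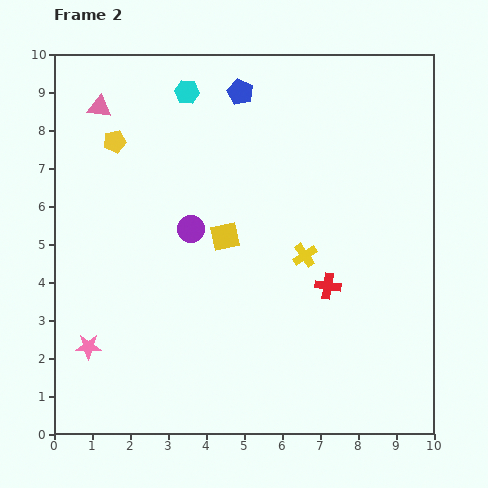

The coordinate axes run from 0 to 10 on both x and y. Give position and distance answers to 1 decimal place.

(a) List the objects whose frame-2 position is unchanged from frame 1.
the blue pentagon, the pink star, the yellow pentagon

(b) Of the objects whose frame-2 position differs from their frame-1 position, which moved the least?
the cyan hexagon

(moved 0.4)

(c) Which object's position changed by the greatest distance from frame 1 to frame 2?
the purple circle

(moved 3.1; next 2.8)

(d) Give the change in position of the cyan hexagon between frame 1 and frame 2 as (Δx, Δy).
(-0.3, -0.3)

The cyan hexagon was at (3.8, 9.3) in frame 1 and (3.5, 9.0) in frame 2.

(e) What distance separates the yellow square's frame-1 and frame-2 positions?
2.8

The yellow square moved from (3.0, 7.6) to (4.5, 5.2), a distance of √(1.5² + 2.4²) ≈ 2.8.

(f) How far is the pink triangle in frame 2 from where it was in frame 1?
0.9

The pink triangle moved from (1.9, 9.2) to (1.2, 8.6), a distance of √(0.7² + 0.6²) ≈ 0.9.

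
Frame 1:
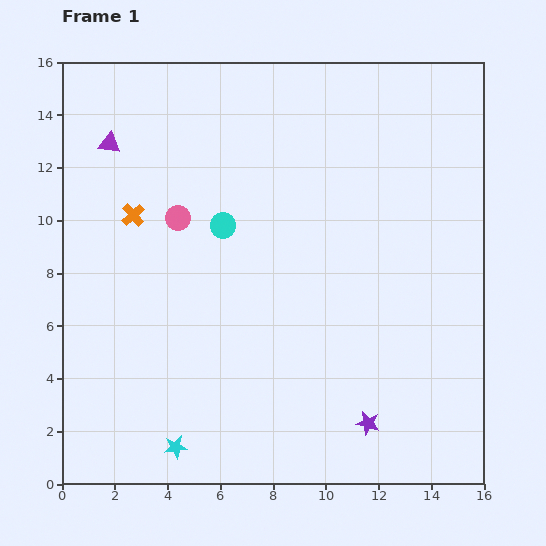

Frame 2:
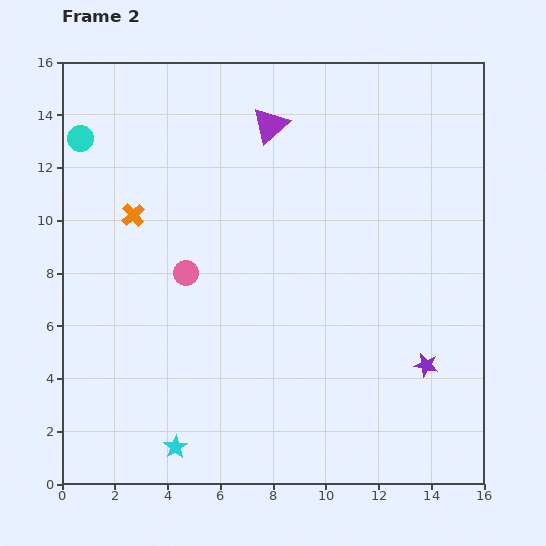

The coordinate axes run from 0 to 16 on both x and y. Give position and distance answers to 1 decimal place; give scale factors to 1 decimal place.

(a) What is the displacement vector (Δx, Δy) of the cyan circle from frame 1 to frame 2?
(-5.4, 3.3)

The cyan circle was at (6.1, 9.8) in frame 1 and (0.7, 13.1) in frame 2.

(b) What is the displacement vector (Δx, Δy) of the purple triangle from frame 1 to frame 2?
(6.1, 0.7)

The purple triangle was at (1.8, 12.9) in frame 1 and (7.9, 13.6) in frame 2.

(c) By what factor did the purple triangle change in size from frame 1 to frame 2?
1.7×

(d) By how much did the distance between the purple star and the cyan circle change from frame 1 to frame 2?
+6.4

Distance in frame 1: 9.3. Distance in frame 2: 15.7.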